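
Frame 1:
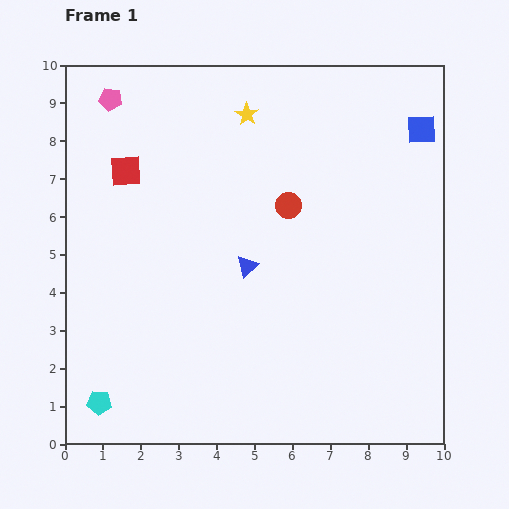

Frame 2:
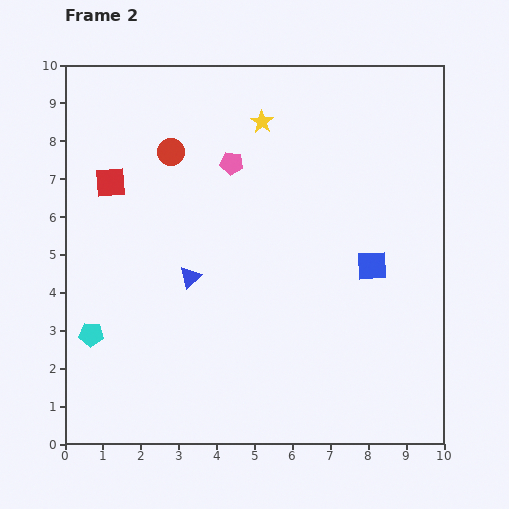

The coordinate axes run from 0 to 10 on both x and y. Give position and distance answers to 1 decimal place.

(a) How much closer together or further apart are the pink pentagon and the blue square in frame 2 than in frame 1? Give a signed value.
-3.6

Distance in frame 1: 8.2. Distance in frame 2: 4.6.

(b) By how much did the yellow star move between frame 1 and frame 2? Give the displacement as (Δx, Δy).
(0.4, -0.2)

The yellow star was at (4.8, 8.7) in frame 1 and (5.2, 8.5) in frame 2.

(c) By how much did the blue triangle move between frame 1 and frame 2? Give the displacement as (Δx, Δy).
(-1.5, -0.3)

The blue triangle was at (4.8, 4.7) in frame 1 and (3.3, 4.4) in frame 2.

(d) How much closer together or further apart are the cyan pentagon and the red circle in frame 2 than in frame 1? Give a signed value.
-2.0

Distance in frame 1: 7.2. Distance in frame 2: 5.2.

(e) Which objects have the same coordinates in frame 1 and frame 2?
none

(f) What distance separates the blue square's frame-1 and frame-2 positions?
3.8

The blue square moved from (9.4, 8.3) to (8.1, 4.7), a distance of √(1.3² + 3.6²) ≈ 3.8.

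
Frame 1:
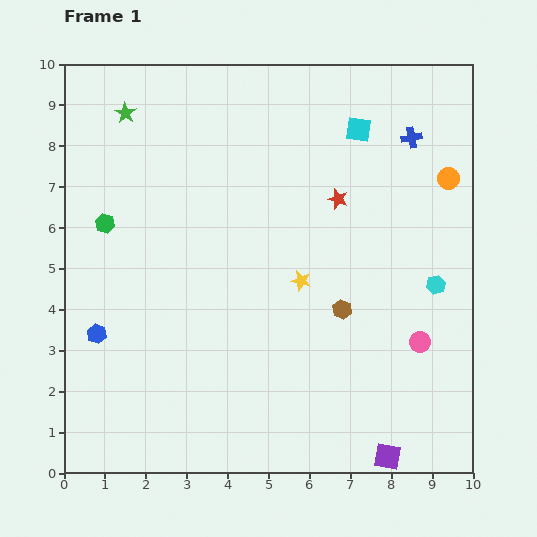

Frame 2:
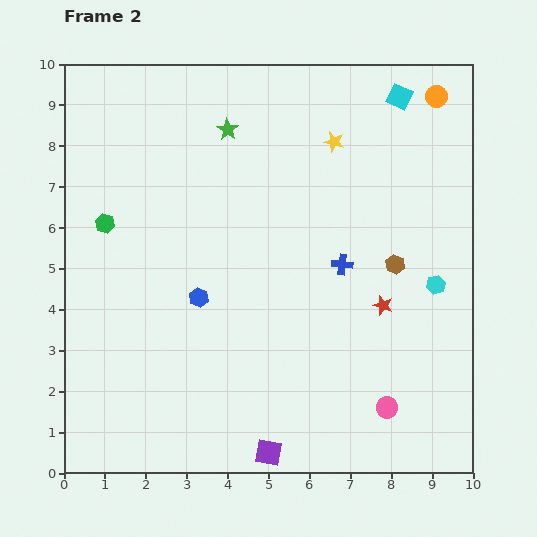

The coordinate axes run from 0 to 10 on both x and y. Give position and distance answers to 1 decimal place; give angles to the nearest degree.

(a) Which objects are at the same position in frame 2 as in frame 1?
the green hexagon, the cyan hexagon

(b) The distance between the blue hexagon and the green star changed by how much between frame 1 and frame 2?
-1.2

Distance in frame 1: 5.4. Distance in frame 2: 4.2.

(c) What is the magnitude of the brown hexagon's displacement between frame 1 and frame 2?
1.7

The brown hexagon moved from (6.8, 4.0) to (8.1, 5.1), a distance of √(1.3² + 1.1²) ≈ 1.7.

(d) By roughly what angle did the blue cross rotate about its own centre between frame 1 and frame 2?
16° clockwise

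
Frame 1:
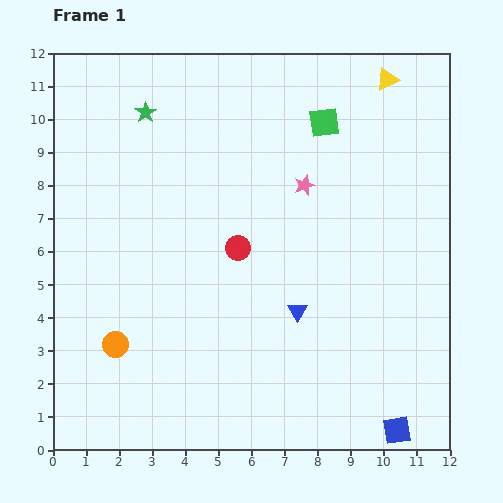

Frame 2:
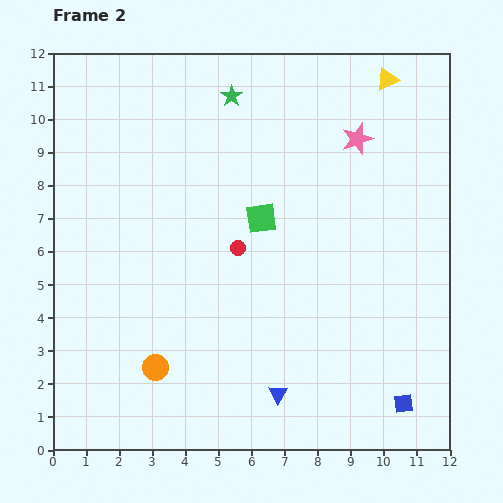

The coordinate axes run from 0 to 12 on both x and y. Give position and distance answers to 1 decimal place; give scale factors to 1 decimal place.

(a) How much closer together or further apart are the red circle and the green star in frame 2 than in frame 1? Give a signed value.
-0.4

Distance in frame 1: 5.0. Distance in frame 2: 4.6.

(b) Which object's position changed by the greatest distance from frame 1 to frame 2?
the green square

(moved 3.5; next 2.6)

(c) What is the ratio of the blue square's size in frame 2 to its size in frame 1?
0.7×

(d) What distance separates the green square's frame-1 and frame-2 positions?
3.5

The green square moved from (8.2, 9.9) to (6.3, 7.0), a distance of √(1.9² + 2.9²) ≈ 3.5.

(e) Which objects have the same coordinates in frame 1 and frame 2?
the yellow triangle, the red circle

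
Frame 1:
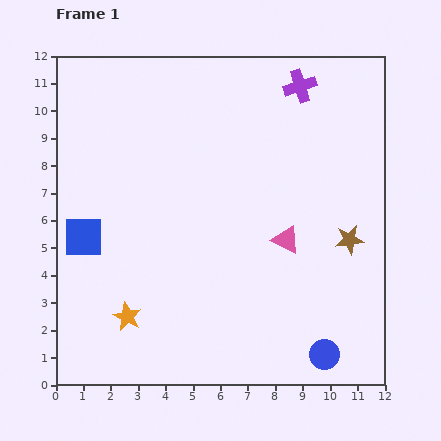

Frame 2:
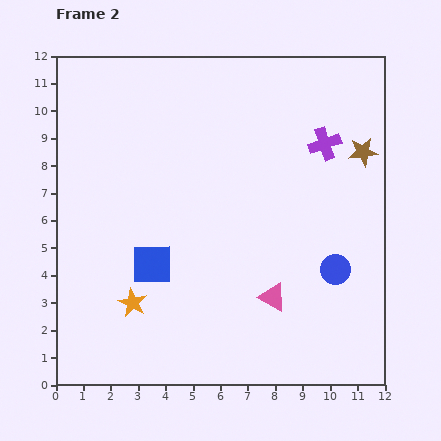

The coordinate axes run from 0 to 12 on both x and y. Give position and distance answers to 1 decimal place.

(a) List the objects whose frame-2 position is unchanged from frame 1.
none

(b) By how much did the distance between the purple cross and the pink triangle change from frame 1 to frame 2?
+0.3

Distance in frame 1: 5.6. Distance in frame 2: 5.9.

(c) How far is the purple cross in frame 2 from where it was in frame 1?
2.3

The purple cross moved from (8.9, 10.9) to (9.8, 8.8), a distance of √(0.9² + 2.1²) ≈ 2.3.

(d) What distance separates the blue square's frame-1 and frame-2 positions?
2.7

The blue square moved from (1.0, 5.4) to (3.5, 4.4), a distance of √(2.5² + 1.0²) ≈ 2.7.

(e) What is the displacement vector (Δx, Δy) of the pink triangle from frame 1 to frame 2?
(-0.5, -2.1)

The pink triangle was at (8.4, 5.3) in frame 1 and (7.9, 3.2) in frame 2.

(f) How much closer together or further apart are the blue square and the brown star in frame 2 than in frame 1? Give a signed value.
-1.0

Distance in frame 1: 9.7. Distance in frame 2: 8.7.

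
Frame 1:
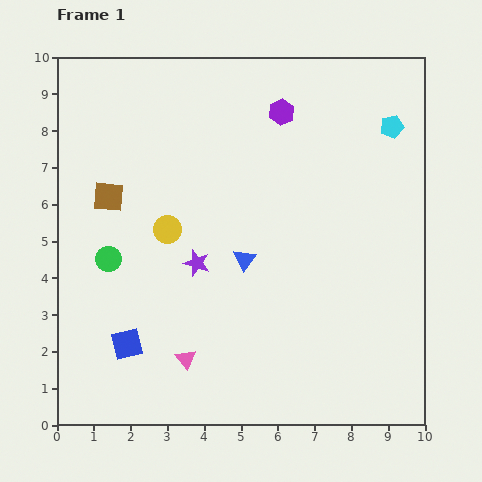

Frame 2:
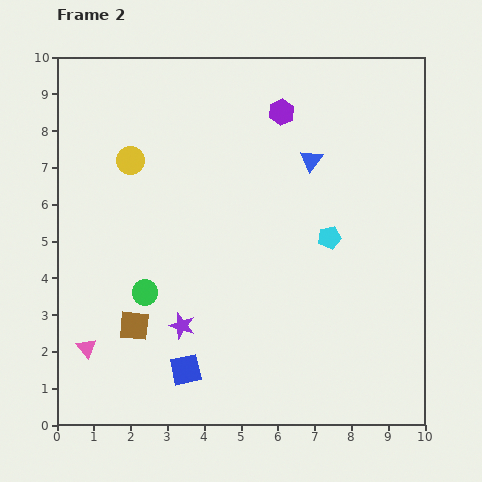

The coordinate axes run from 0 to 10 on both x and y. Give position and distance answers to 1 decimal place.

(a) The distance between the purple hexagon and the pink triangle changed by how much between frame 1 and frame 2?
+1.1

Distance in frame 1: 7.2. Distance in frame 2: 8.3.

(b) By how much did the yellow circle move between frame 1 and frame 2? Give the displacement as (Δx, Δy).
(-1.0, 1.9)

The yellow circle was at (3.0, 5.3) in frame 1 and (2.0, 7.2) in frame 2.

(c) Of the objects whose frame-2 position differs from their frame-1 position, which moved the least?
the green circle

(moved 1.3)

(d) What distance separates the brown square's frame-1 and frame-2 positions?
3.6

The brown square moved from (1.4, 6.2) to (2.1, 2.7), a distance of √(0.7² + 3.5²) ≈ 3.6.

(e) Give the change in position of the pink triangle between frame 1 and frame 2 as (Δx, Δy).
(-2.7, 0.3)

The pink triangle was at (3.5, 1.8) in frame 1 and (0.8, 2.1) in frame 2.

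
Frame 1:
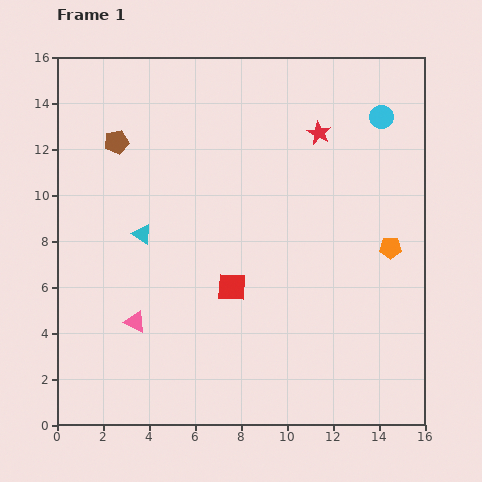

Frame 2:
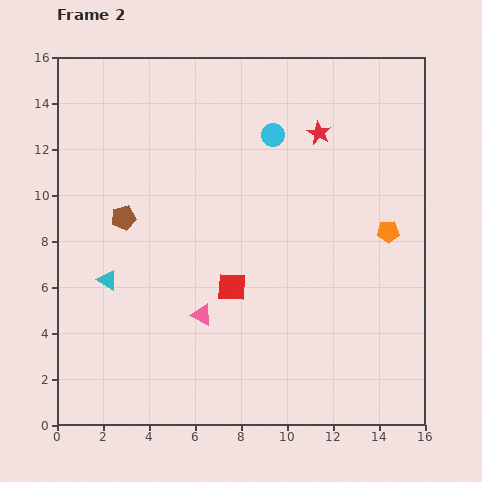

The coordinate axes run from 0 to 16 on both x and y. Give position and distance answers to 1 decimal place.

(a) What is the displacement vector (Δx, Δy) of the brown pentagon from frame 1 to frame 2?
(0.3, -3.3)

The brown pentagon was at (2.6, 12.3) in frame 1 and (2.9, 9.0) in frame 2.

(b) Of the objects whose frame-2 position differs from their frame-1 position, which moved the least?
the orange pentagon

(moved 0.7)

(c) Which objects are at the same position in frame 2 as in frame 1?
the red star, the red square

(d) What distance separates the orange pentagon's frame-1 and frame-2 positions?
0.7

The orange pentagon moved from (14.5, 7.7) to (14.4, 8.4), a distance of √(0.1² + 0.7²) ≈ 0.7.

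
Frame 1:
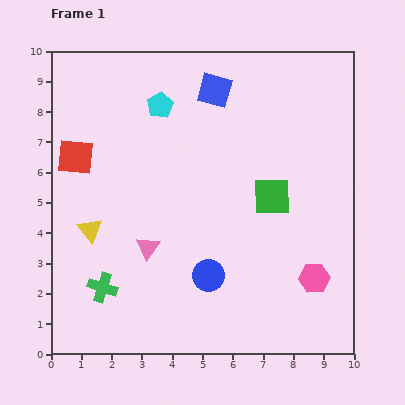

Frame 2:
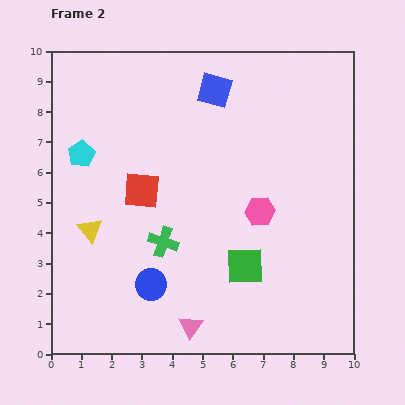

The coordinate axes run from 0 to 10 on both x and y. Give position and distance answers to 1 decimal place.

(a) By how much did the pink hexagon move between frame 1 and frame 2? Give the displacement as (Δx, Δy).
(-1.8, 2.2)

The pink hexagon was at (8.7, 2.5) in frame 1 and (6.9, 4.7) in frame 2.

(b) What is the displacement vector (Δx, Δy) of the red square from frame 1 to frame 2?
(2.2, -1.1)

The red square was at (0.8, 6.5) in frame 1 and (3.0, 5.4) in frame 2.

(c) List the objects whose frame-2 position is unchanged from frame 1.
the yellow triangle, the blue square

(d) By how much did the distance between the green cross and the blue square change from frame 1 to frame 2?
-2.2

Distance in frame 1: 7.5. Distance in frame 2: 5.3.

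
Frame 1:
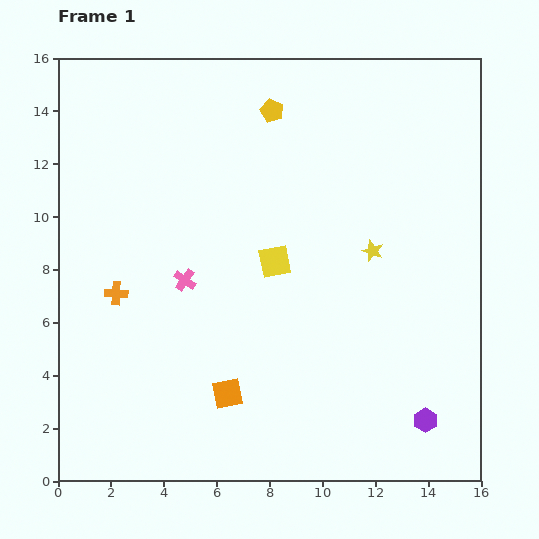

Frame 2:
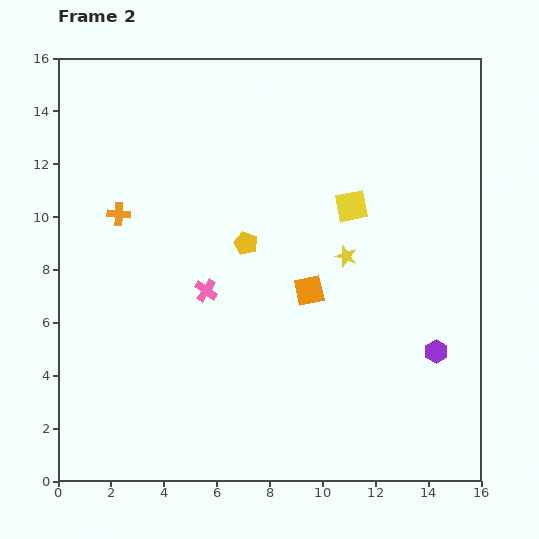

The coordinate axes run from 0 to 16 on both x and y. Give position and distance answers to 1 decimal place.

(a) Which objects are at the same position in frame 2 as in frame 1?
none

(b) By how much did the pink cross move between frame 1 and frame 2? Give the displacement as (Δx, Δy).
(0.8, -0.4)

The pink cross was at (4.8, 7.6) in frame 1 and (5.6, 7.2) in frame 2.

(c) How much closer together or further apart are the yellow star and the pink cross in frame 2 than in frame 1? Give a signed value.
-1.7

Distance in frame 1: 7.2. Distance in frame 2: 5.5.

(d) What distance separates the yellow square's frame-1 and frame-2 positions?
3.6

The yellow square moved from (8.2, 8.3) to (11.1, 10.4), a distance of √(2.9² + 2.1²) ≈ 3.6.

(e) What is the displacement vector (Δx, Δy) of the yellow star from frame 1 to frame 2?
(-1.0, -0.2)

The yellow star was at (11.9, 8.7) in frame 1 and (10.9, 8.5) in frame 2.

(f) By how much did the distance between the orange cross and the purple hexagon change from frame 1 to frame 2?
+0.5

Distance in frame 1: 12.6. Distance in frame 2: 13.1.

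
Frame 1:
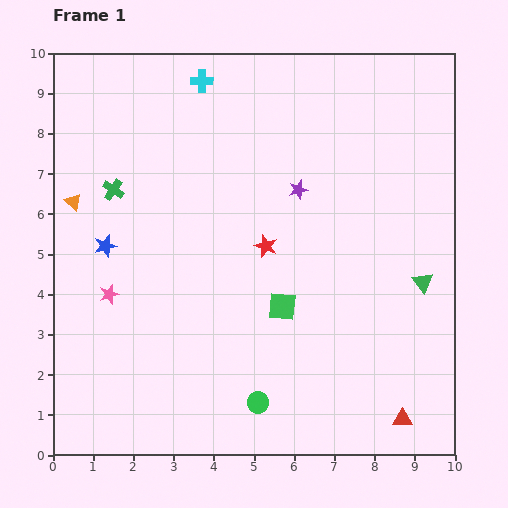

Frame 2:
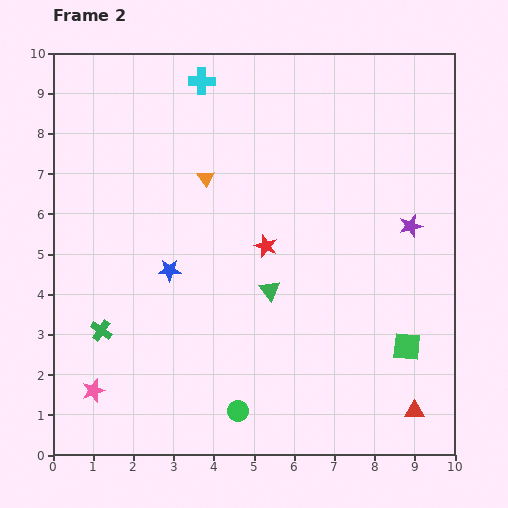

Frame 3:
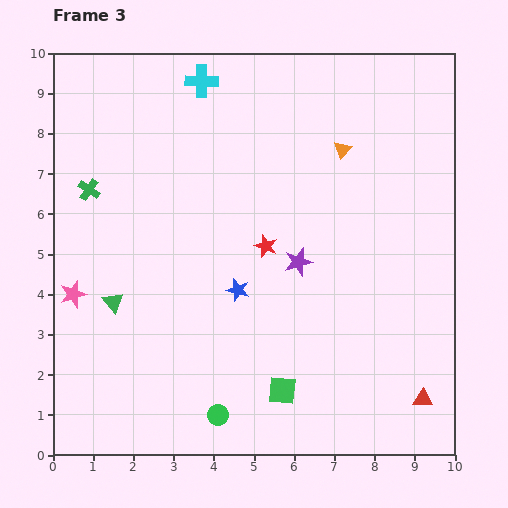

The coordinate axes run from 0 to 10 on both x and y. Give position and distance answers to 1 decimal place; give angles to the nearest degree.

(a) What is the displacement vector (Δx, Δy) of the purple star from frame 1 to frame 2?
(2.8, -0.9)

The purple star was at (6.1, 6.6) in frame 1 and (8.9, 5.7) in frame 2.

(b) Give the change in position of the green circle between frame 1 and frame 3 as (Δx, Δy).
(-1.0, -0.3)

The green circle was at (5.1, 1.3) in frame 1 and (4.1, 1.0) in frame 3.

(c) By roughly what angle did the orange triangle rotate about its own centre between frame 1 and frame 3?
31° clockwise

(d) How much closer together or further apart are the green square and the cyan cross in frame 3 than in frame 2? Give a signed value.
-0.3

Distance in frame 2: 8.3. Distance in frame 3: 8.0.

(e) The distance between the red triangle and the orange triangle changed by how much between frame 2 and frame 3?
-1.3

Distance in frame 2: 7.8. Distance in frame 3: 6.5.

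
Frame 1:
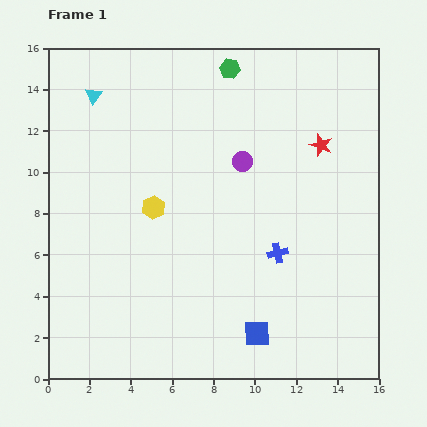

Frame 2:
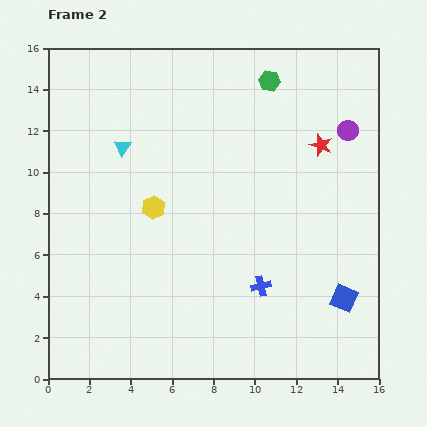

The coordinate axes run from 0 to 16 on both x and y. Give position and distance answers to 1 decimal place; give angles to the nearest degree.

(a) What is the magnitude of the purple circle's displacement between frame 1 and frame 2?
5.3

The purple circle moved from (9.4, 10.5) to (14.5, 12.0), a distance of √(5.1² + 1.5²) ≈ 5.3.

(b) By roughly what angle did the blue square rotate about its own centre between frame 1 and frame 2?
25° clockwise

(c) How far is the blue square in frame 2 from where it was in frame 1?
4.5

The blue square moved from (10.1, 2.2) to (14.3, 3.9), a distance of √(4.2² + 1.7²) ≈ 4.5.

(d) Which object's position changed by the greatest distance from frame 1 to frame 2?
the purple circle

(moved 5.3; next 4.5)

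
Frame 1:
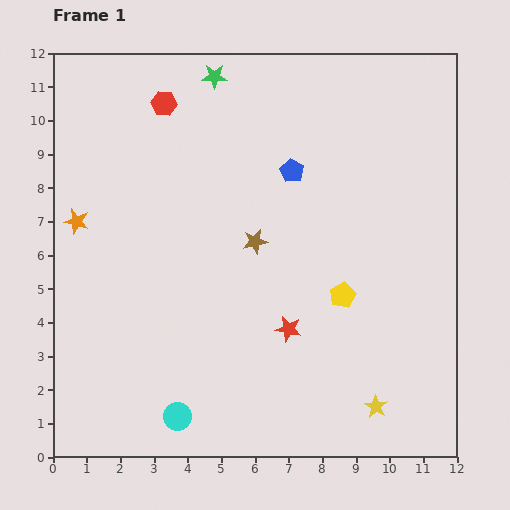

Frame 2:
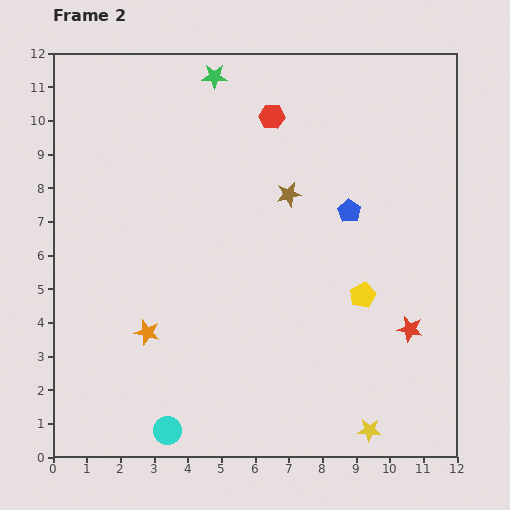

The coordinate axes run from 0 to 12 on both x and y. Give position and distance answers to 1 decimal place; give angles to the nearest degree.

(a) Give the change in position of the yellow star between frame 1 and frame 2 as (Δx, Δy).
(-0.2, -0.7)

The yellow star was at (9.6, 1.5) in frame 1 and (9.4, 0.8) in frame 2.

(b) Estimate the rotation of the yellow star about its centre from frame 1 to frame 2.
27° counter-clockwise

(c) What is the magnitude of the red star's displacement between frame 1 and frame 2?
3.6

The red star moved from (7.0, 3.8) to (10.6, 3.8), a distance of √(3.6² + 0.0²) ≈ 3.6.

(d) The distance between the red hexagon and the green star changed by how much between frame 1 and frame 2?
+0.4

Distance in frame 1: 1.7. Distance in frame 2: 2.1.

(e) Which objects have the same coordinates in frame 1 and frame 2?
the green star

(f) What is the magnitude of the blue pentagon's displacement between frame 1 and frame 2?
2.1

The blue pentagon moved from (7.1, 8.5) to (8.8, 7.3), a distance of √(1.7² + 1.2²) ≈ 2.1.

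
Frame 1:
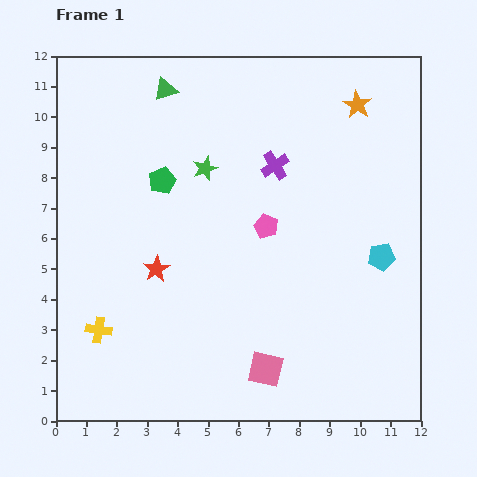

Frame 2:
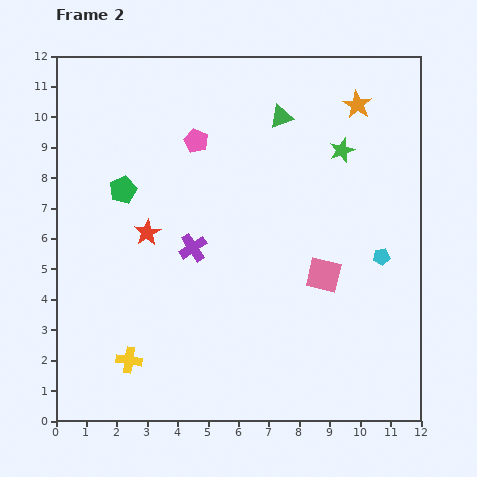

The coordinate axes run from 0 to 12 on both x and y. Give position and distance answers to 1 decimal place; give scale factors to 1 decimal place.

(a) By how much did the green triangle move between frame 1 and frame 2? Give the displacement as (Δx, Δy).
(3.8, -0.9)

The green triangle was at (3.6, 10.9) in frame 1 and (7.4, 10.0) in frame 2.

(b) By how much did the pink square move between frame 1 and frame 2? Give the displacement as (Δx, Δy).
(1.9, 3.1)

The pink square was at (6.9, 1.7) in frame 1 and (8.8, 4.8) in frame 2.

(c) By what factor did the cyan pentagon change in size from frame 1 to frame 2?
0.6×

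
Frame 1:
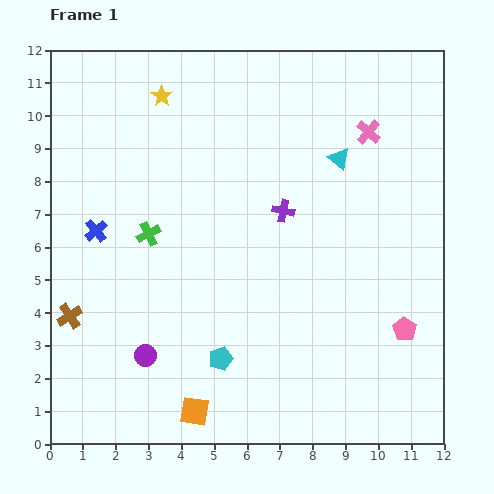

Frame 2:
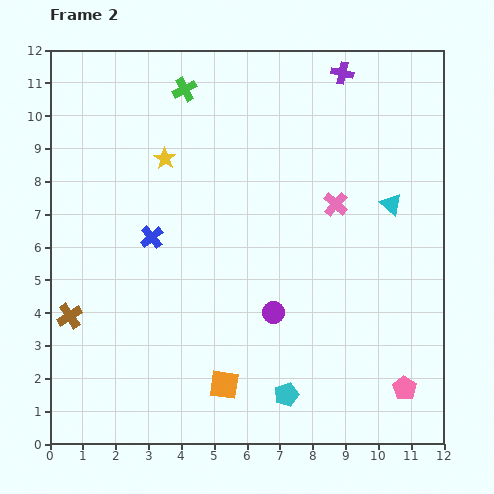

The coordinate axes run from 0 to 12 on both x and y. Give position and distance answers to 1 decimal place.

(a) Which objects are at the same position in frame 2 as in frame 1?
the brown cross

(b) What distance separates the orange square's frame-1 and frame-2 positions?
1.2

The orange square moved from (4.4, 1.0) to (5.3, 1.8), a distance of √(0.9² + 0.8²) ≈ 1.2.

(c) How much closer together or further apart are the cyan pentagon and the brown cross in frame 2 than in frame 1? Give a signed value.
+2.2

Distance in frame 1: 4.8. Distance in frame 2: 7.0.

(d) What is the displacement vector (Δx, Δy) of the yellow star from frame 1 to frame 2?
(0.1, -1.9)

The yellow star was at (3.4, 10.6) in frame 1 and (3.5, 8.7) in frame 2.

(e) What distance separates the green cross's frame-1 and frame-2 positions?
4.5

The green cross moved from (3.0, 6.4) to (4.1, 10.8), a distance of √(1.1² + 4.4²) ≈ 4.5.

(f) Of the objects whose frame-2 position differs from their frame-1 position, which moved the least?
the orange square

(moved 1.2)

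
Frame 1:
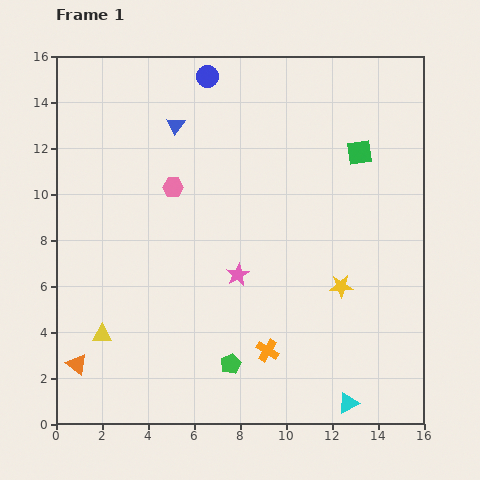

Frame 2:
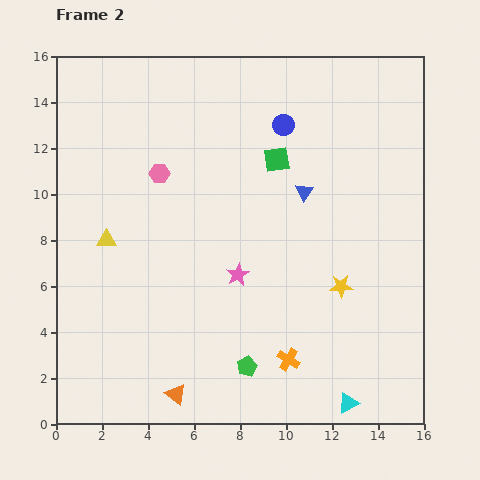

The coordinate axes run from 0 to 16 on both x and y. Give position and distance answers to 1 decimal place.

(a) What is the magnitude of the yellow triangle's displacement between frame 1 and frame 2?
4.1

The yellow triangle moved from (2.0, 3.9) to (2.2, 8.0), a distance of √(0.2² + 4.1²) ≈ 4.1.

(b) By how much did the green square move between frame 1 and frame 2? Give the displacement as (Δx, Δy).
(-3.6, -0.3)

The green square was at (13.2, 11.8) in frame 1 and (9.6, 11.5) in frame 2.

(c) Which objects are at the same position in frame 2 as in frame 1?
the cyan triangle, the pink star, the yellow star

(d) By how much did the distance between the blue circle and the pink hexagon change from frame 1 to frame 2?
+0.8

Distance in frame 1: 5.0. Distance in frame 2: 5.8.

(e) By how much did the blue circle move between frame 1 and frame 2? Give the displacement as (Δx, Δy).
(3.3, -2.1)

The blue circle was at (6.6, 15.1) in frame 1 and (9.9, 13.0) in frame 2.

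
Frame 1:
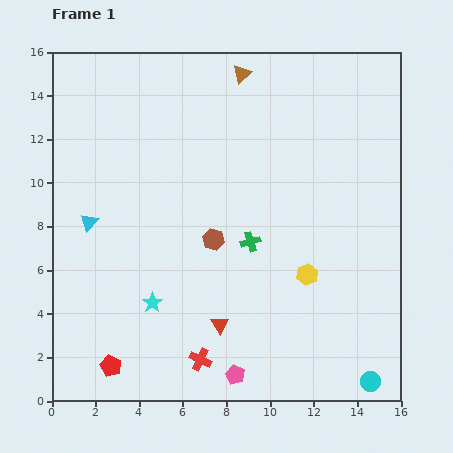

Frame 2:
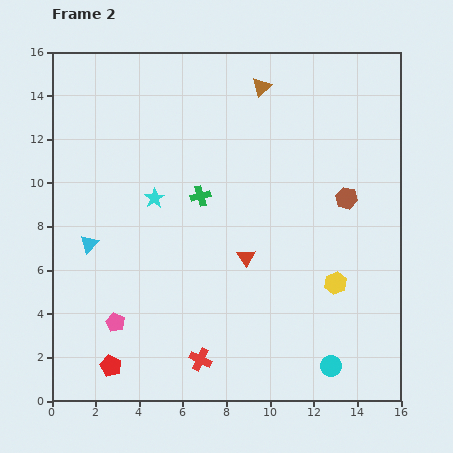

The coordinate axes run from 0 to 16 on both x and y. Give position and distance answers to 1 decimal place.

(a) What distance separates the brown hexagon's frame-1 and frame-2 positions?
6.4

The brown hexagon moved from (7.4, 7.4) to (13.5, 9.3), a distance of √(6.1² + 1.9²) ≈ 6.4.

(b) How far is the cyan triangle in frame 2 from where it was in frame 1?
1.0

The cyan triangle moved from (1.7, 8.2) to (1.7, 7.2), a distance of √(0.0² + 1.0²) ≈ 1.0.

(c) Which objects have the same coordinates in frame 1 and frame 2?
the red cross, the red pentagon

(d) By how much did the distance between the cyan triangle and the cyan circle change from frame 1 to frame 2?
-2.4

Distance in frame 1: 14.8. Distance in frame 2: 12.4.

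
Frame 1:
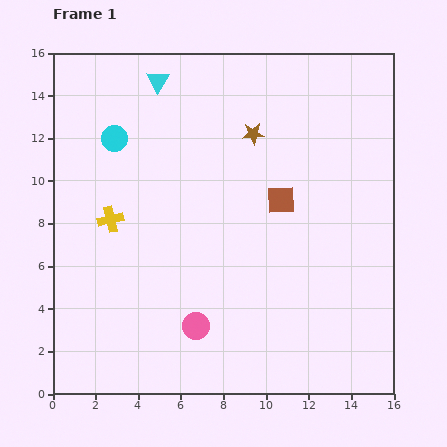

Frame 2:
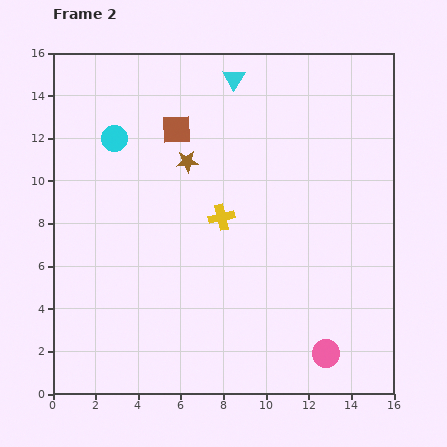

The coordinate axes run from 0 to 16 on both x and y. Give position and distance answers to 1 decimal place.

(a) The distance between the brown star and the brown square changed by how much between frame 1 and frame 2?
-1.8

Distance in frame 1: 3.4. Distance in frame 2: 1.6.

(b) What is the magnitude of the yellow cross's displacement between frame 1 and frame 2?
5.2

The yellow cross moved from (2.7, 8.2) to (7.9, 8.3), a distance of √(5.2² + 0.1²) ≈ 5.2.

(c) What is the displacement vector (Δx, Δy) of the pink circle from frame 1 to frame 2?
(6.1, -1.3)

The pink circle was at (6.7, 3.2) in frame 1 and (12.8, 1.9) in frame 2.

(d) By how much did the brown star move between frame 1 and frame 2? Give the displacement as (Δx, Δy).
(-3.1, -1.3)

The brown star was at (9.4, 12.2) in frame 1 and (6.3, 10.9) in frame 2.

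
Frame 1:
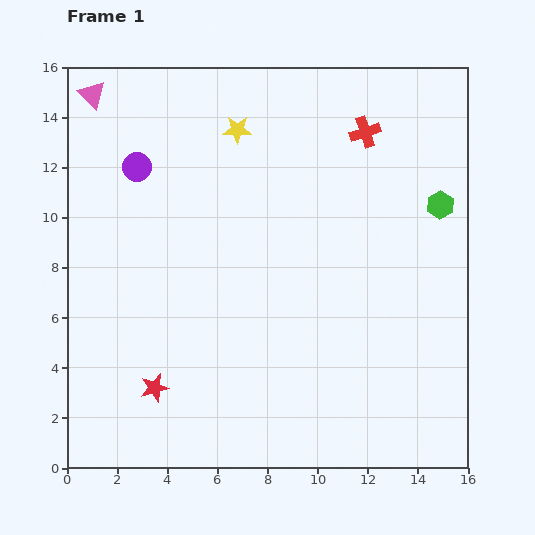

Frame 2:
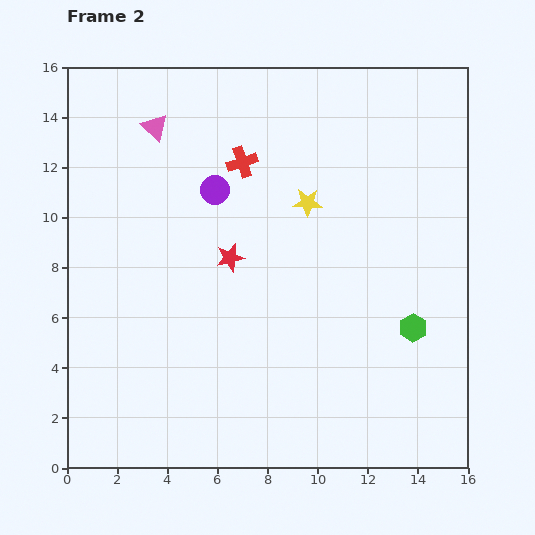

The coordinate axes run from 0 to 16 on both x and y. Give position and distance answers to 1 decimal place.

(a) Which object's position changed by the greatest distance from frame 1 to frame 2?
the red star

(moved 6.0; next 5.0)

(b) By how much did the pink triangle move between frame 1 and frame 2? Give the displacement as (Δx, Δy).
(2.5, -1.3)

The pink triangle was at (1.0, 14.9) in frame 1 and (3.5, 13.6) in frame 2.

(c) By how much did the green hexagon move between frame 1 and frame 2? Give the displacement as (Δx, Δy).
(-1.1, -4.9)

The green hexagon was at (14.9, 10.5) in frame 1 and (13.8, 5.6) in frame 2.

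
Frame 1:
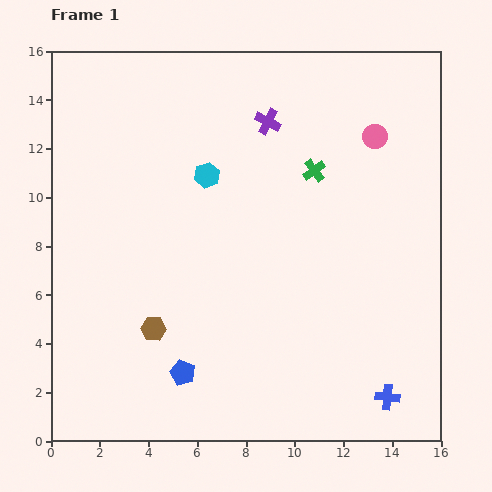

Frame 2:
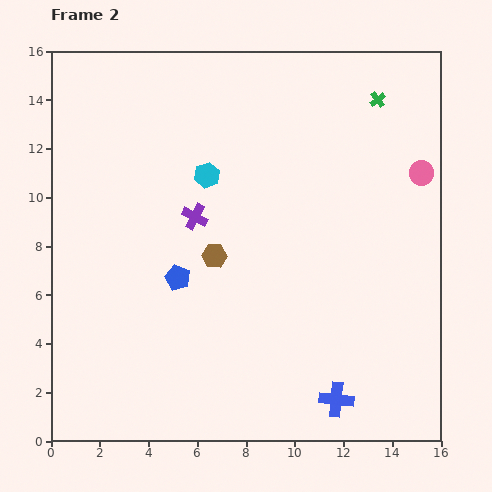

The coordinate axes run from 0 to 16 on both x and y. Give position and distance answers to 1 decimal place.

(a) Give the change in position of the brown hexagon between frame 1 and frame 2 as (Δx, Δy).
(2.5, 3.0)

The brown hexagon was at (4.2, 4.6) in frame 1 and (6.7, 7.6) in frame 2.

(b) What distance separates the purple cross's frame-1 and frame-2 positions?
4.9

The purple cross moved from (8.9, 13.1) to (5.9, 9.2), a distance of √(3.0² + 3.9²) ≈ 4.9.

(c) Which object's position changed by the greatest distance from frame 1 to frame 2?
the purple cross

(moved 4.9; next 3.9)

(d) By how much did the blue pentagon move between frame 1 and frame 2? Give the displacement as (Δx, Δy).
(-0.2, 3.9)

The blue pentagon was at (5.4, 2.8) in frame 1 and (5.2, 6.7) in frame 2.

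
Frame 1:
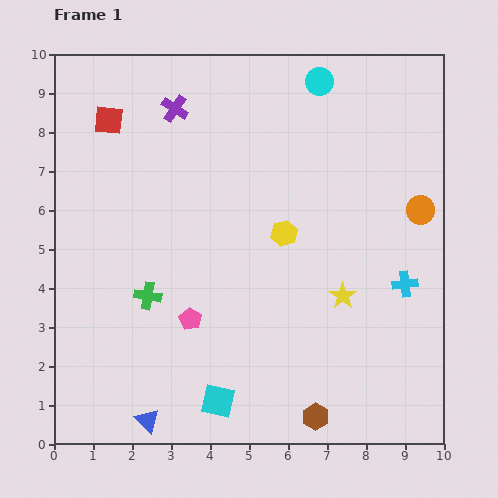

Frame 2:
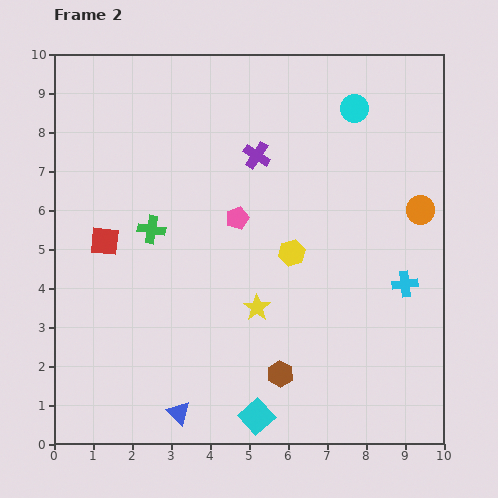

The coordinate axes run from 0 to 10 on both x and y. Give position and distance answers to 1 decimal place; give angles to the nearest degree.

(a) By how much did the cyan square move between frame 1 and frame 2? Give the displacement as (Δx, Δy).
(1.0, -0.4)

The cyan square was at (4.2, 1.1) in frame 1 and (5.2, 0.7) in frame 2.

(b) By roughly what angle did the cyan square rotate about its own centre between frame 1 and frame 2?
35° clockwise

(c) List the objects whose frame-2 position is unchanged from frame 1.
the cyan cross, the orange circle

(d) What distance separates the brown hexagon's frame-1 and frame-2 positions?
1.4

The brown hexagon moved from (6.7, 0.7) to (5.8, 1.8), a distance of √(0.9² + 1.1²) ≈ 1.4.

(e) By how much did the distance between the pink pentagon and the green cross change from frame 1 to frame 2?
+0.9

Distance in frame 1: 1.3. Distance in frame 2: 2.2.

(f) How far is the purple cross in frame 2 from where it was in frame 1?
2.4

The purple cross moved from (3.1, 8.6) to (5.2, 7.4), a distance of √(2.1² + 1.2²) ≈ 2.4.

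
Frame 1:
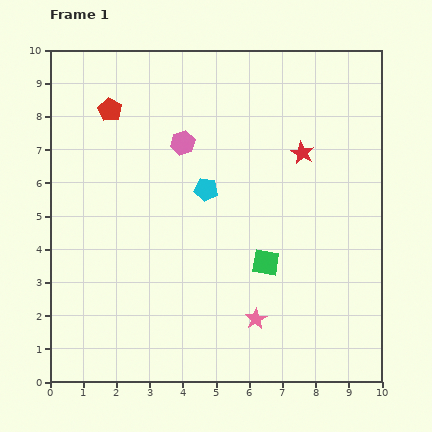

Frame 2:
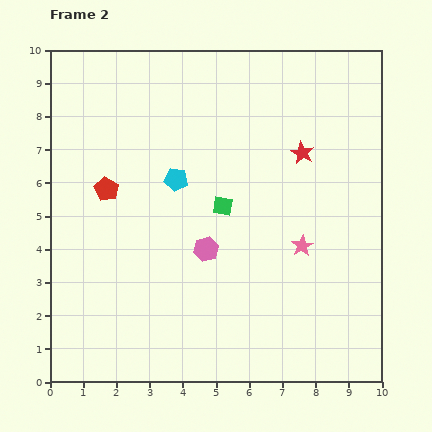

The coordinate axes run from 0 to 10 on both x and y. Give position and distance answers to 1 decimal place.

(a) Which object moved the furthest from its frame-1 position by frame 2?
the pink hexagon

(moved 3.3; next 2.6)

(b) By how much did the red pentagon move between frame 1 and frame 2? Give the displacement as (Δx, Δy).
(-0.1, -2.4)

The red pentagon was at (1.8, 8.2) in frame 1 and (1.7, 5.8) in frame 2.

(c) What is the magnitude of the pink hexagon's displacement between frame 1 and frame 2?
3.3

The pink hexagon moved from (4.0, 7.2) to (4.7, 4.0), a distance of √(0.7² + 3.2²) ≈ 3.3.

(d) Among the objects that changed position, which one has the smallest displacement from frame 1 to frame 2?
the cyan pentagon

(moved 0.9)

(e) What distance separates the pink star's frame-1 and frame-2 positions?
2.6

The pink star moved from (6.2, 1.9) to (7.6, 4.1), a distance of √(1.4² + 2.2²) ≈ 2.6.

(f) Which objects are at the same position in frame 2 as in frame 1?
the red star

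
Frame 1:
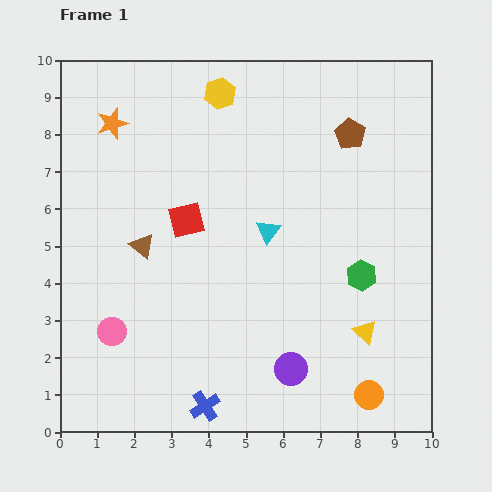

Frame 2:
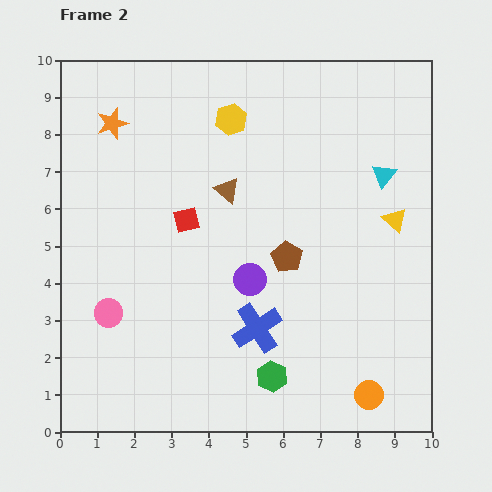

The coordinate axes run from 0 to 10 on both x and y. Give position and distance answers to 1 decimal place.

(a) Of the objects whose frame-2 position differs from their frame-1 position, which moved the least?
the pink circle

(moved 0.5)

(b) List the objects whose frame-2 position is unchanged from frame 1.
the red square, the orange star, the orange circle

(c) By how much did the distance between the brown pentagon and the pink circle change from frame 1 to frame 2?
-3.3

Distance in frame 1: 8.3. Distance in frame 2: 5.0.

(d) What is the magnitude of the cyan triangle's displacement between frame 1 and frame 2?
3.4

The cyan triangle moved from (5.6, 5.4) to (8.7, 6.9), a distance of √(3.1² + 1.5²) ≈ 3.4.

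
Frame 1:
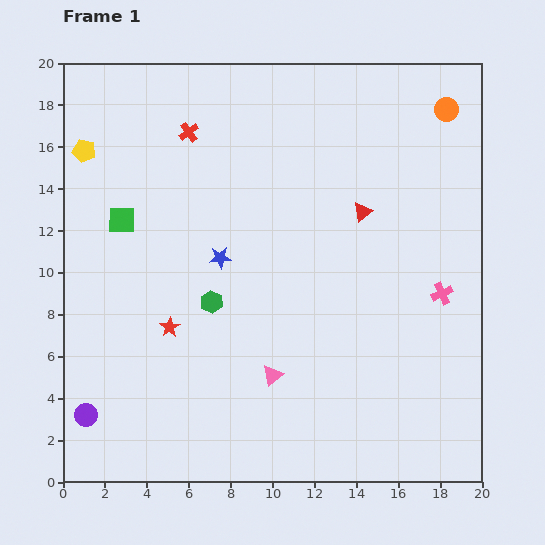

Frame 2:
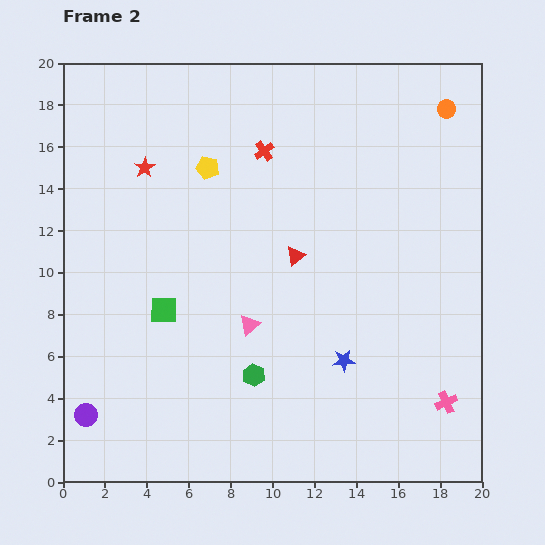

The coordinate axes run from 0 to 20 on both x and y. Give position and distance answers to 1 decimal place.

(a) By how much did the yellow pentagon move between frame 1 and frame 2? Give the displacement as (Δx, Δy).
(5.9, -0.8)

The yellow pentagon was at (1.0, 15.8) in frame 1 and (6.9, 15.0) in frame 2.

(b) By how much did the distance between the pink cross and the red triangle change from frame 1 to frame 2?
+4.6

Distance in frame 1: 5.4. Distance in frame 2: 10.0.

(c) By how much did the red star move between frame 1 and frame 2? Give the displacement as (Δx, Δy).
(-1.2, 7.6)

The red star was at (5.1, 7.4) in frame 1 and (3.9, 15.0) in frame 2.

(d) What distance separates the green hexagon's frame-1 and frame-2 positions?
4.0

The green hexagon moved from (7.1, 8.6) to (9.1, 5.1), a distance of √(2.0² + 3.5²) ≈ 4.0.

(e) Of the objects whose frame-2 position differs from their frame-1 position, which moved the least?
the pink triangle

(moved 2.6)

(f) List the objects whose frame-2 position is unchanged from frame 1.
the orange circle, the purple circle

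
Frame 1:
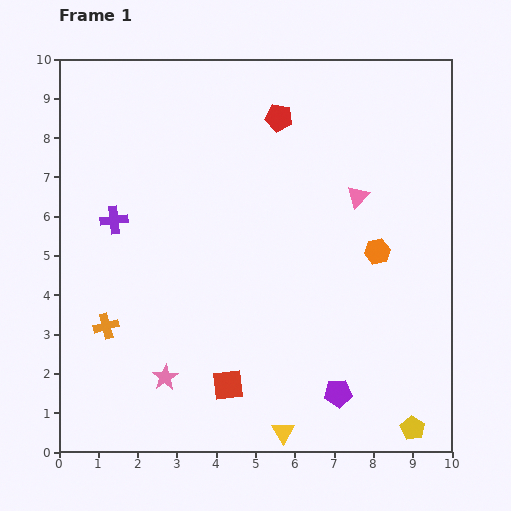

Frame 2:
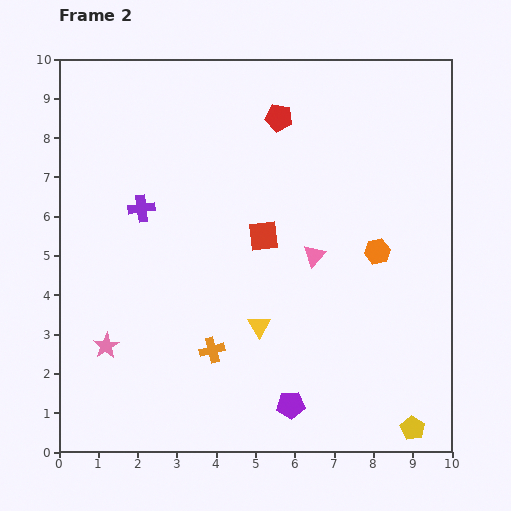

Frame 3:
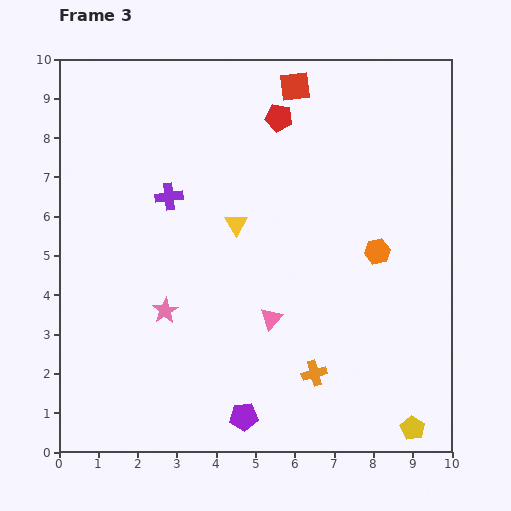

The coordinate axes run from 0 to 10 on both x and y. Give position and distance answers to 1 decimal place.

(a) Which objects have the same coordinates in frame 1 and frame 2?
the orange hexagon, the red pentagon, the yellow pentagon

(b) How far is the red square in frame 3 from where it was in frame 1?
7.8

The red square moved from (4.3, 1.7) to (6.0, 9.3), a distance of √(1.7² + 7.6²) ≈ 7.8.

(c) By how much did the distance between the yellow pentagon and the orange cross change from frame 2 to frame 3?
-2.6

Distance in frame 2: 5.5. Distance in frame 3: 2.9.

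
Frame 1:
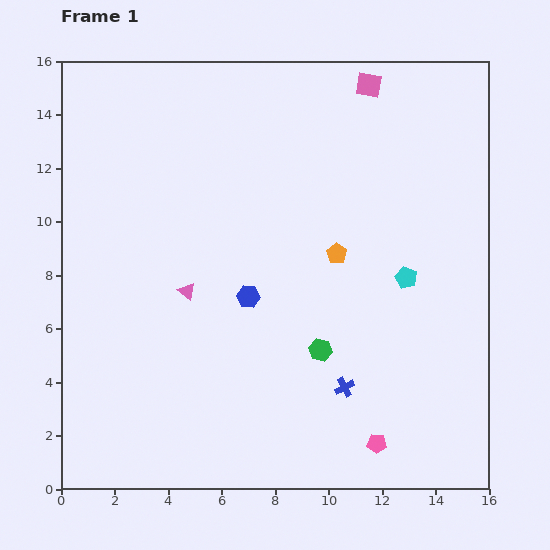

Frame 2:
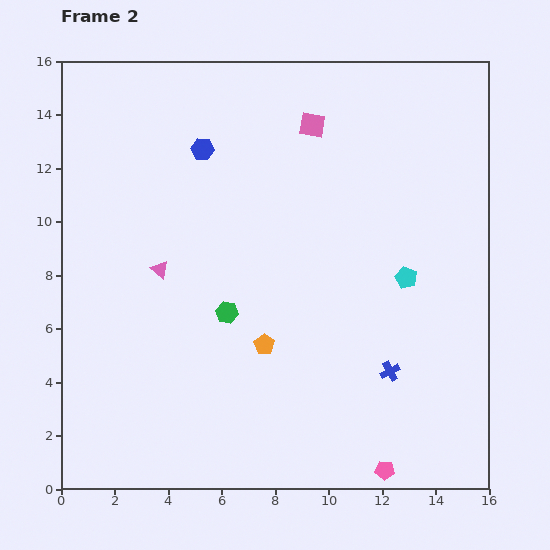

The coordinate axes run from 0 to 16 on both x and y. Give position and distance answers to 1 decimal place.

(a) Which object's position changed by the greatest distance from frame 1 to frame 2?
the blue hexagon

(moved 5.8; next 4.3)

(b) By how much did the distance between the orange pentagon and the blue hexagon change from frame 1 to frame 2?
+4.0

Distance in frame 1: 3.7. Distance in frame 2: 7.7.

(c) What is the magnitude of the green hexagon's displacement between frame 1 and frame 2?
3.8

The green hexagon moved from (9.7, 5.2) to (6.2, 6.6), a distance of √(3.5² + 1.4²) ≈ 3.8.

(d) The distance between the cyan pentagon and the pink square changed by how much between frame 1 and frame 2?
-0.6

Distance in frame 1: 7.3. Distance in frame 2: 6.7.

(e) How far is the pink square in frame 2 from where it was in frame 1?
2.6

The pink square moved from (11.5, 15.1) to (9.4, 13.6), a distance of √(2.1² + 1.5²) ≈ 2.6.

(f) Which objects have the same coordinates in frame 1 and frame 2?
the cyan pentagon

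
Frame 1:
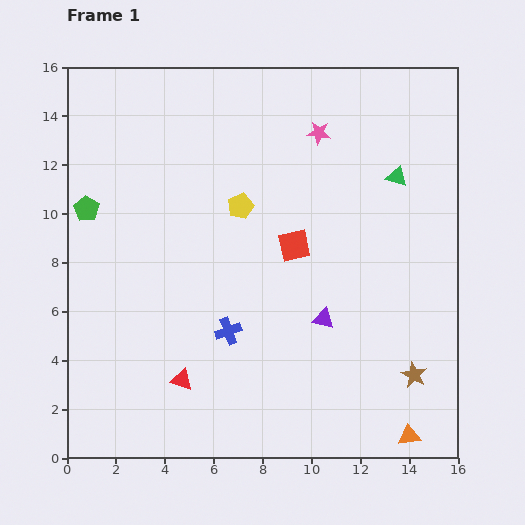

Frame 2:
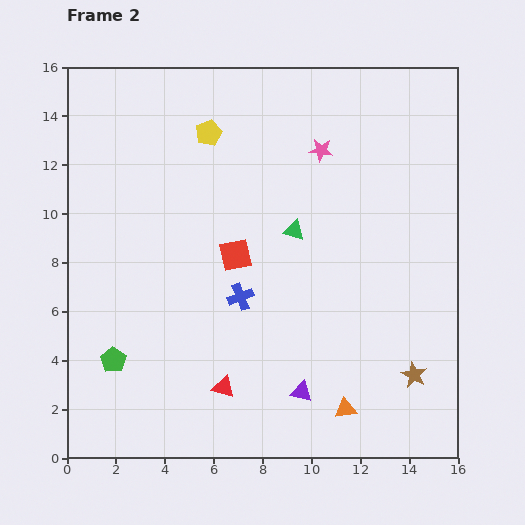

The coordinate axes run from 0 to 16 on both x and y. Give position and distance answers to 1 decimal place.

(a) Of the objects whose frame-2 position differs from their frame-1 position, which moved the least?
the pink star

(moved 0.7)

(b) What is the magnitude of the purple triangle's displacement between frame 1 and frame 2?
3.1

The purple triangle moved from (10.5, 5.7) to (9.6, 2.7), a distance of √(0.9² + 3.0²) ≈ 3.1.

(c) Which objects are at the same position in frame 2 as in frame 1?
the brown star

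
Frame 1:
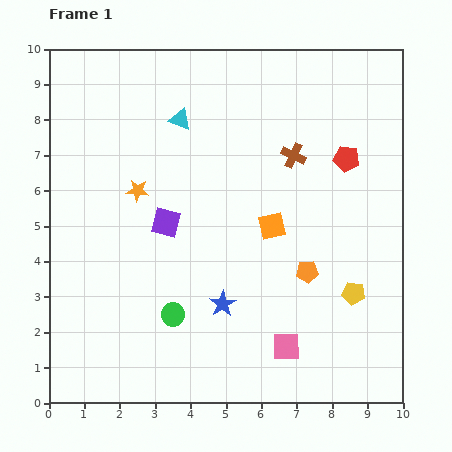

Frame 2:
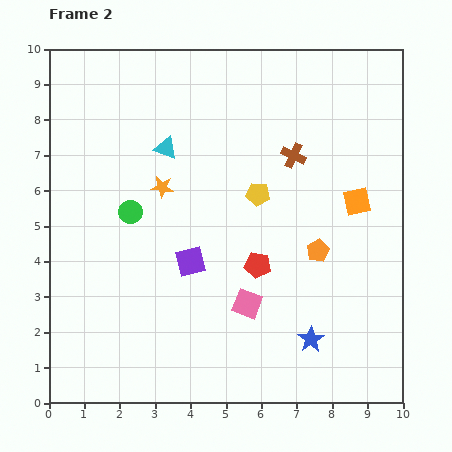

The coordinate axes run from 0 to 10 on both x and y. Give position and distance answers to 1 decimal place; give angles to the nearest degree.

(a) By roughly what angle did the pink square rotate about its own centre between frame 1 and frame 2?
21° clockwise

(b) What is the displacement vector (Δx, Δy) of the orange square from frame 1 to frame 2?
(2.4, 0.7)

The orange square was at (6.3, 5.0) in frame 1 and (8.7, 5.7) in frame 2.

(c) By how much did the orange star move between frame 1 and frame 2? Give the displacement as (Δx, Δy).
(0.7, 0.1)

The orange star was at (2.5, 6.0) in frame 1 and (3.2, 6.1) in frame 2.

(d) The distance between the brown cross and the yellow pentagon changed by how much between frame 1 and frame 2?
-2.8

Distance in frame 1: 4.3. Distance in frame 2: 1.5.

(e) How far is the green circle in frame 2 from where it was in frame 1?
3.1

The green circle moved from (3.5, 2.5) to (2.3, 5.4), a distance of √(1.2² + 2.9²) ≈ 3.1.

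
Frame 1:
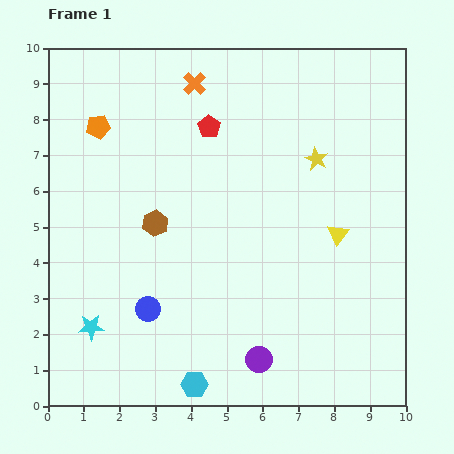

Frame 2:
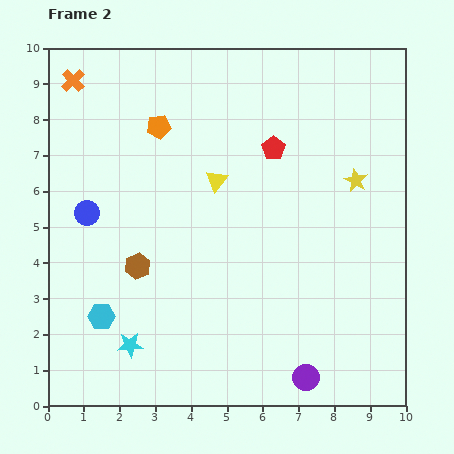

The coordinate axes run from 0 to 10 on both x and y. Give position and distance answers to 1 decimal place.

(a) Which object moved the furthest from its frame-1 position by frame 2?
the yellow triangle

(moved 3.7; next 3.4)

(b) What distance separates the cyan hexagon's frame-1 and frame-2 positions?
3.2

The cyan hexagon moved from (4.1, 0.6) to (1.5, 2.5), a distance of √(2.6² + 1.9²) ≈ 3.2.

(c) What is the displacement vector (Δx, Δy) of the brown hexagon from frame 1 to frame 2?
(-0.5, -1.2)

The brown hexagon was at (3.0, 5.1) in frame 1 and (2.5, 3.9) in frame 2.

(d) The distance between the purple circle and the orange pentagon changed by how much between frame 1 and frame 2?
+0.2

Distance in frame 1: 7.9. Distance in frame 2: 8.1.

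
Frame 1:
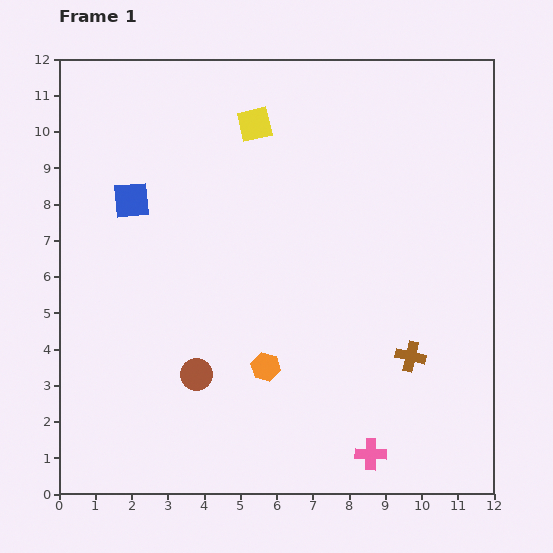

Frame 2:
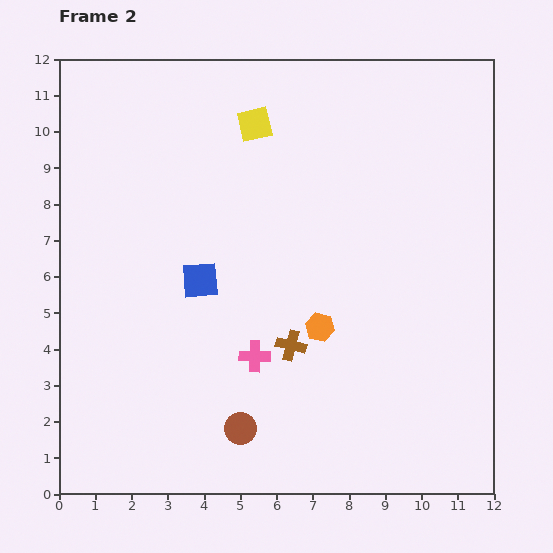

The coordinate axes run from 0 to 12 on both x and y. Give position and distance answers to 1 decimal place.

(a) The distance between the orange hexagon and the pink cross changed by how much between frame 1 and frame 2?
-1.8

Distance in frame 1: 3.8. Distance in frame 2: 2.0.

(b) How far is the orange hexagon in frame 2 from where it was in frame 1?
1.9

The orange hexagon moved from (5.7, 3.5) to (7.2, 4.6), a distance of √(1.5² + 1.1²) ≈ 1.9.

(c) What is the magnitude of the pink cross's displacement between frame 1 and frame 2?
4.2

The pink cross moved from (8.6, 1.1) to (5.4, 3.8), a distance of √(3.2² + 2.7²) ≈ 4.2.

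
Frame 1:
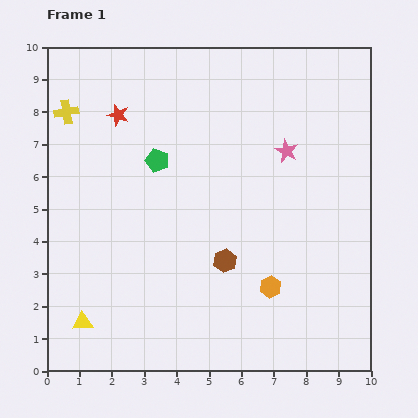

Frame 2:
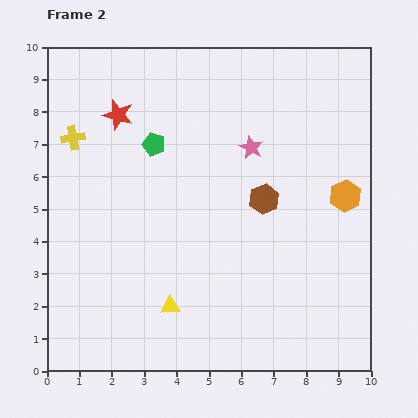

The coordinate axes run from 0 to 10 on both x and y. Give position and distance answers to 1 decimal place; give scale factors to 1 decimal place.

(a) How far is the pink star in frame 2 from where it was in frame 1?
1.1

The pink star moved from (7.4, 6.8) to (6.3, 6.9), a distance of √(1.1² + 0.1²) ≈ 1.1.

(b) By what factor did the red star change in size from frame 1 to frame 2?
1.4×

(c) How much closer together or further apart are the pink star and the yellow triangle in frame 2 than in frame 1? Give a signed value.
-2.7

Distance in frame 1: 8.2. Distance in frame 2: 5.5.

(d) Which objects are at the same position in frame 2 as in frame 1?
the red star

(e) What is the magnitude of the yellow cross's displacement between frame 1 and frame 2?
0.8

The yellow cross moved from (0.6, 8.0) to (0.8, 7.2), a distance of √(0.2² + 0.8²) ≈ 0.8.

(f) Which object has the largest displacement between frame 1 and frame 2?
the orange hexagon

(moved 3.6; next 2.7)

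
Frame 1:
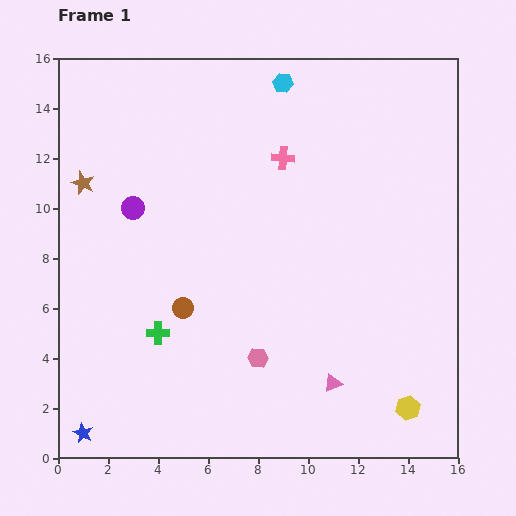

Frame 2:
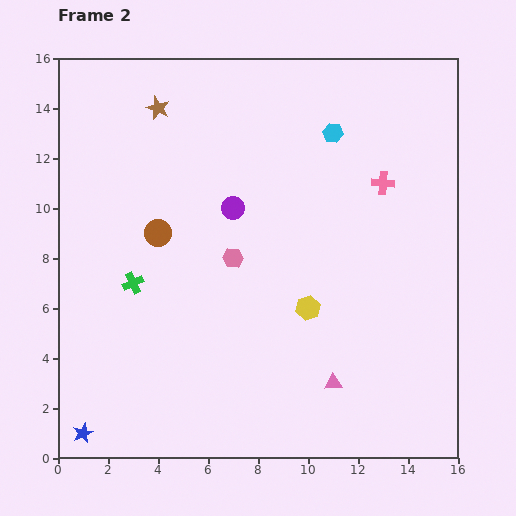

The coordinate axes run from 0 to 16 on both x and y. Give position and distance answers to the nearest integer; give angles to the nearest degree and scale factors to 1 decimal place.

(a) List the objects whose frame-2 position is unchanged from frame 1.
the blue star, the pink triangle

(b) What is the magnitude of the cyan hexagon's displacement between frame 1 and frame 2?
3

The cyan hexagon moved from (9, 15) to (11, 13), a distance of √(2² + 2²) ≈ 3.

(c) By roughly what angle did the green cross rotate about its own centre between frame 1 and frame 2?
23° counter-clockwise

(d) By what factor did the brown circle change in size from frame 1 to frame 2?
1.3×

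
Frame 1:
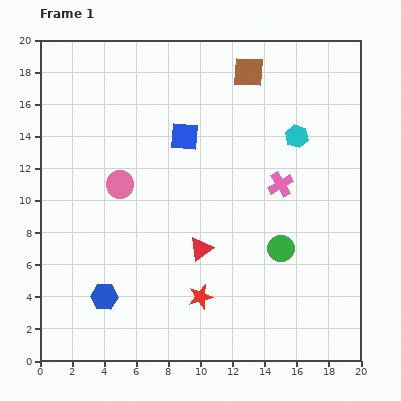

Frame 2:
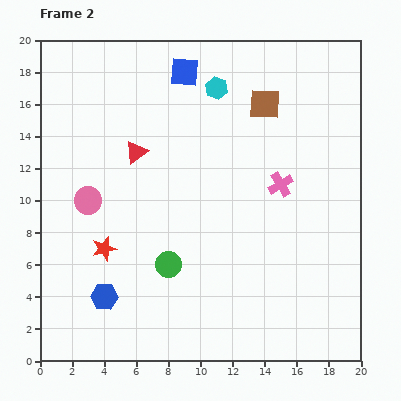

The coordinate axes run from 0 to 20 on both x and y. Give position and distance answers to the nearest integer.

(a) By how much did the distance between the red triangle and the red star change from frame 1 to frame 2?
+3

Distance in frame 1: 3. Distance in frame 2: 6.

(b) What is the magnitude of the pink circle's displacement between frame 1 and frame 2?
2

The pink circle moved from (5, 11) to (3, 10), a distance of √(2² + 1²) ≈ 2.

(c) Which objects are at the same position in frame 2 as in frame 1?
the pink cross, the blue hexagon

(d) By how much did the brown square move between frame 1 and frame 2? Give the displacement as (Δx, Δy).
(1, -2)

The brown square was at (13, 18) in frame 1 and (14, 16) in frame 2.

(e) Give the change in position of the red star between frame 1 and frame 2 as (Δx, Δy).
(-6, 3)

The red star was at (10, 4) in frame 1 and (4, 7) in frame 2.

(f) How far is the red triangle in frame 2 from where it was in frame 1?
7

The red triangle moved from (10, 7) to (6, 13), a distance of √(4² + 6²) ≈ 7.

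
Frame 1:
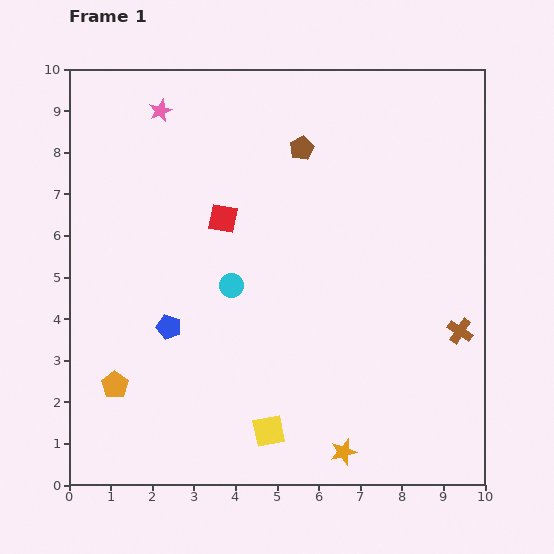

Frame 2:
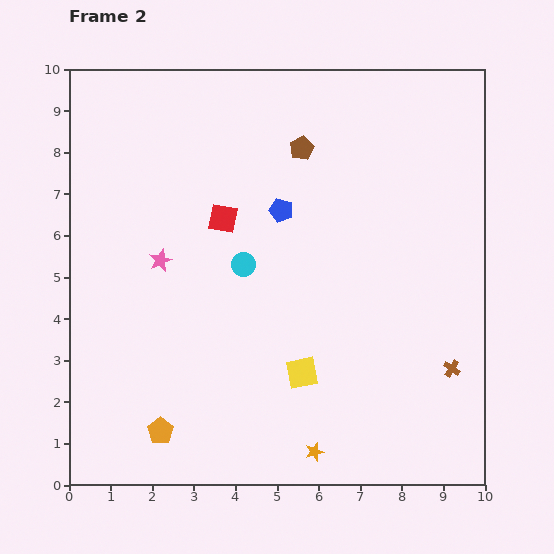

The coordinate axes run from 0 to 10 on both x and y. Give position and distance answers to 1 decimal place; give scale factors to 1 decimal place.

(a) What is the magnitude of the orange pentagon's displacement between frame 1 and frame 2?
1.6

The orange pentagon moved from (1.1, 2.4) to (2.2, 1.3), a distance of √(1.1² + 1.1²) ≈ 1.6.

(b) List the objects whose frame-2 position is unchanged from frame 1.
the brown pentagon, the red square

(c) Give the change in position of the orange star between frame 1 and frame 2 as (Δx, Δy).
(-0.7, 0.0)

The orange star was at (6.6, 0.8) in frame 1 and (5.9, 0.8) in frame 2.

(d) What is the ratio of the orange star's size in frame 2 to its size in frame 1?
0.7×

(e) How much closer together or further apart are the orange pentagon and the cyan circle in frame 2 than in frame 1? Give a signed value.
+0.8

Distance in frame 1: 3.7. Distance in frame 2: 4.5.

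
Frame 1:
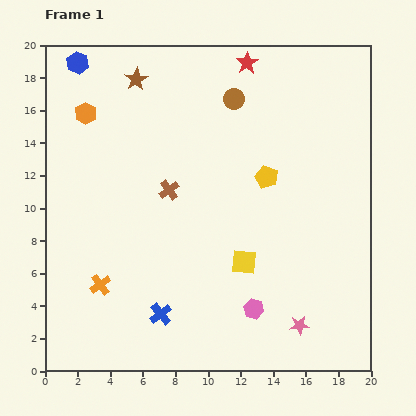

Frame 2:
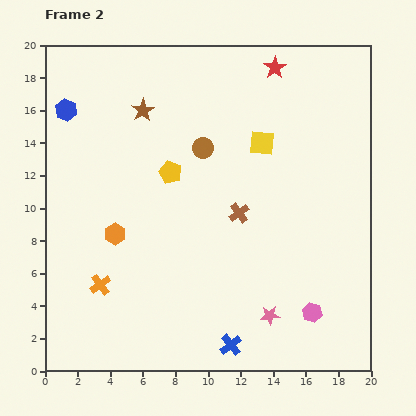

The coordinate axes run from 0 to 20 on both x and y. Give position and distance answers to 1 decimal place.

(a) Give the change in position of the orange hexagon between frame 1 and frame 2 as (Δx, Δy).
(1.8, -7.4)

The orange hexagon was at (2.5, 15.8) in frame 1 and (4.3, 8.4) in frame 2.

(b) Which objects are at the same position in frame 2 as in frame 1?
the orange cross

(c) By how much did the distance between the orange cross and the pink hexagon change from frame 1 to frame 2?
+3.6

Distance in frame 1: 9.5. Distance in frame 2: 13.1.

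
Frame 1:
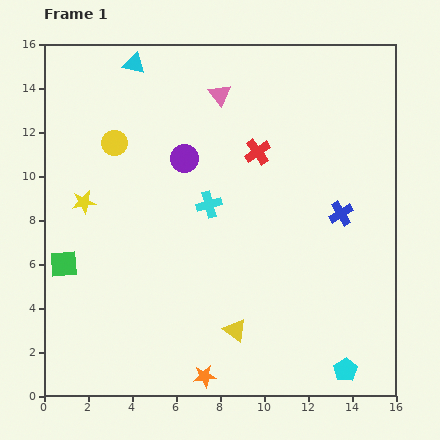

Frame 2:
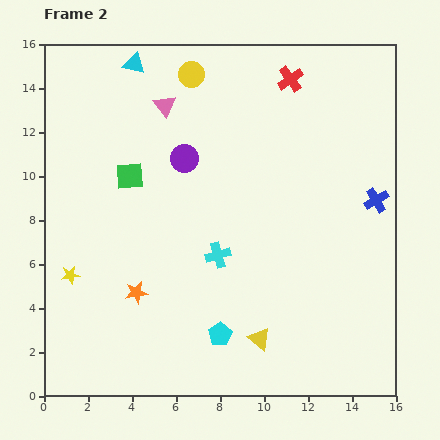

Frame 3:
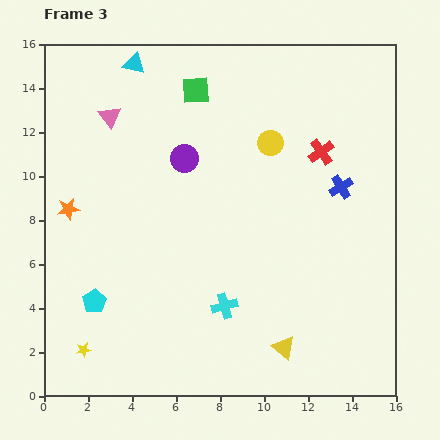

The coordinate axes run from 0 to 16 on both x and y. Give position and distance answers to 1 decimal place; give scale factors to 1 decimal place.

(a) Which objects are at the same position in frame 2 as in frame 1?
the cyan triangle, the purple circle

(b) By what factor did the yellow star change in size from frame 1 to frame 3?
0.6×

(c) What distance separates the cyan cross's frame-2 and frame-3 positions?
2.3

The cyan cross moved from (7.9, 6.4) to (8.2, 4.1), a distance of √(0.3² + 2.3²) ≈ 2.3.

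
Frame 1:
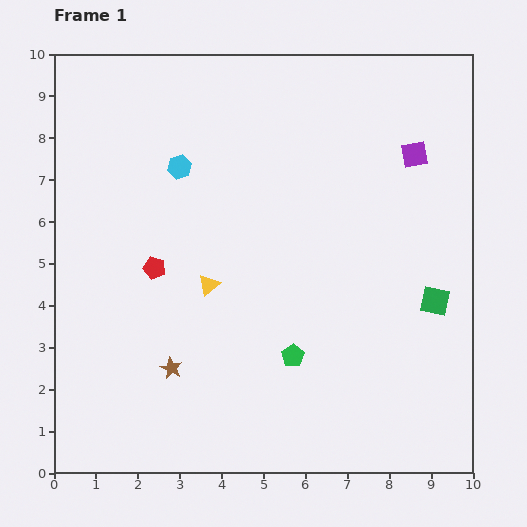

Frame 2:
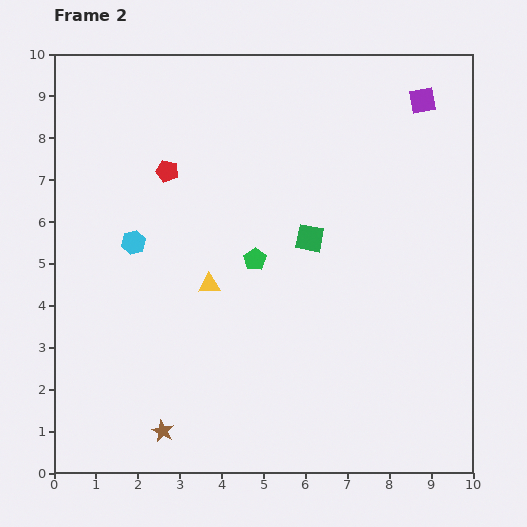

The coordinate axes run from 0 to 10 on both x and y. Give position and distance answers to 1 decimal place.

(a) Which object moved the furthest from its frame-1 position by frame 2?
the green square

(moved 3.4; next 2.5)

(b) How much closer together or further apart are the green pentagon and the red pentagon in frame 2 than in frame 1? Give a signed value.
-0.9

Distance in frame 1: 3.9. Distance in frame 2: 3.0.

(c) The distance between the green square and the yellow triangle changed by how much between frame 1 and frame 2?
-2.8

Distance in frame 1: 5.4. Distance in frame 2: 2.6.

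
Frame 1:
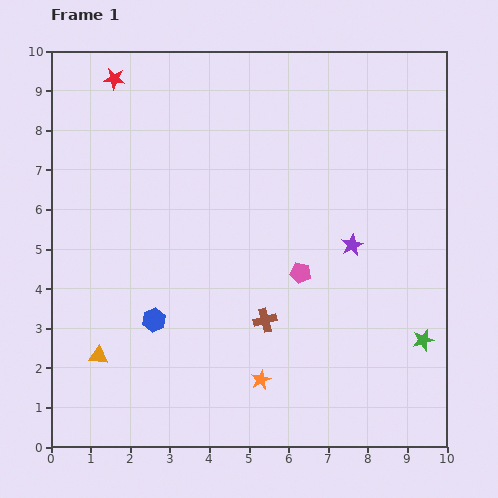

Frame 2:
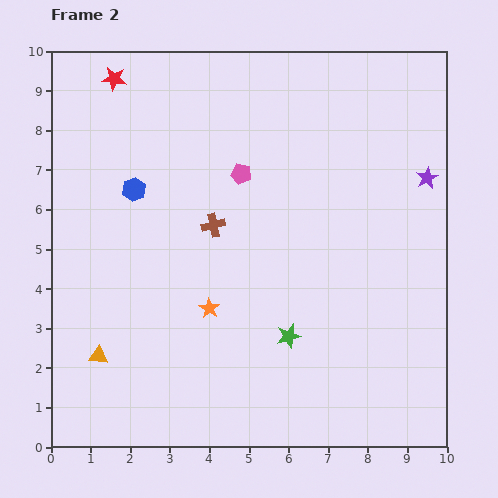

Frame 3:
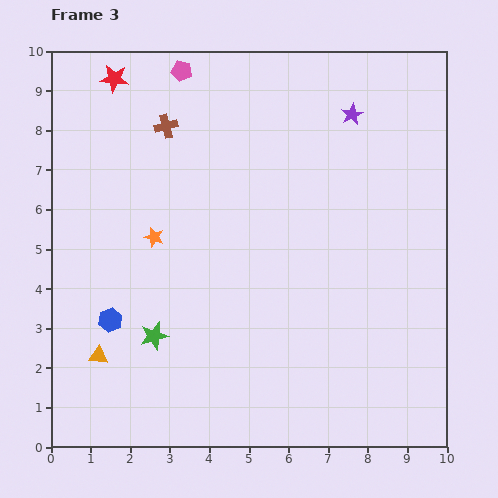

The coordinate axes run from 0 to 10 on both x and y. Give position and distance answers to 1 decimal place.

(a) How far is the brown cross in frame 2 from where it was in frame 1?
2.7

The brown cross moved from (5.4, 3.2) to (4.1, 5.6), a distance of √(1.3² + 2.4²) ≈ 2.7.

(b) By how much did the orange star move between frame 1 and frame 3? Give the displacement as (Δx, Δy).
(-2.7, 3.6)

The orange star was at (5.3, 1.7) in frame 1 and (2.6, 5.3) in frame 3.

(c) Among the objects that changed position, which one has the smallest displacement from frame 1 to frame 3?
the blue hexagon

(moved 1.1)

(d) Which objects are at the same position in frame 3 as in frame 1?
the red star, the orange triangle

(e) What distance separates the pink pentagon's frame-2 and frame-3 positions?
3.0

The pink pentagon moved from (4.8, 6.9) to (3.3, 9.5), a distance of √(1.5² + 2.6²) ≈ 3.0.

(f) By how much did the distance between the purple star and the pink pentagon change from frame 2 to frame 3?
-0.3

Distance in frame 2: 4.7. Distance in frame 3: 4.4.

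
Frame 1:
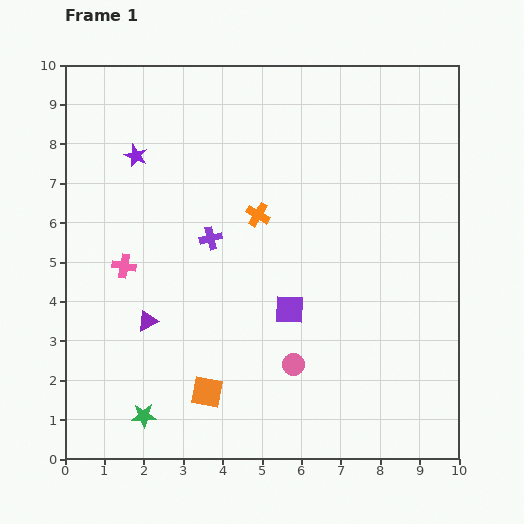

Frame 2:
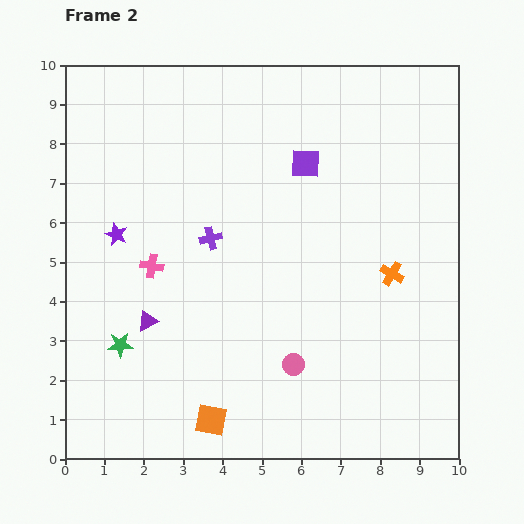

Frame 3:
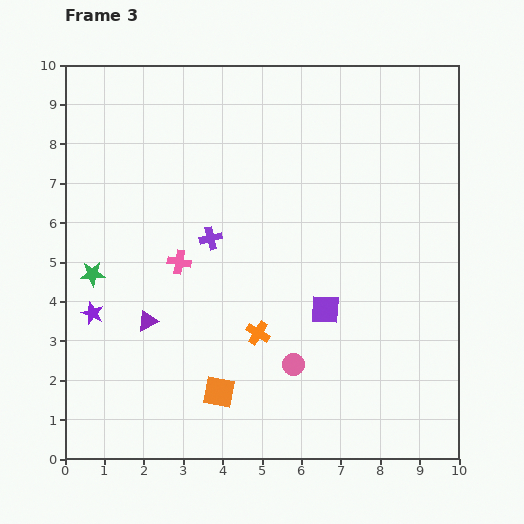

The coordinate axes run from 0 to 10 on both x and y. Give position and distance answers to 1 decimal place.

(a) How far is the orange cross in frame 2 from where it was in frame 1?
3.7

The orange cross moved from (4.9, 6.2) to (8.3, 4.7), a distance of √(3.4² + 1.5²) ≈ 3.7.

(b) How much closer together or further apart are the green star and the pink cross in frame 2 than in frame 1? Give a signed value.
-1.6

Distance in frame 1: 3.8. Distance in frame 2: 2.2.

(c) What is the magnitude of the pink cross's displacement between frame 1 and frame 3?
1.4

The pink cross moved from (1.5, 4.9) to (2.9, 5.0), a distance of √(1.4² + 0.1²) ≈ 1.4.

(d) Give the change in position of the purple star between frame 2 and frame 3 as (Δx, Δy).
(-0.6, -2.0)

The purple star was at (1.3, 5.7) in frame 2 and (0.7, 3.7) in frame 3.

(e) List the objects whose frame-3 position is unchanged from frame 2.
the purple cross, the purple triangle, the pink circle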